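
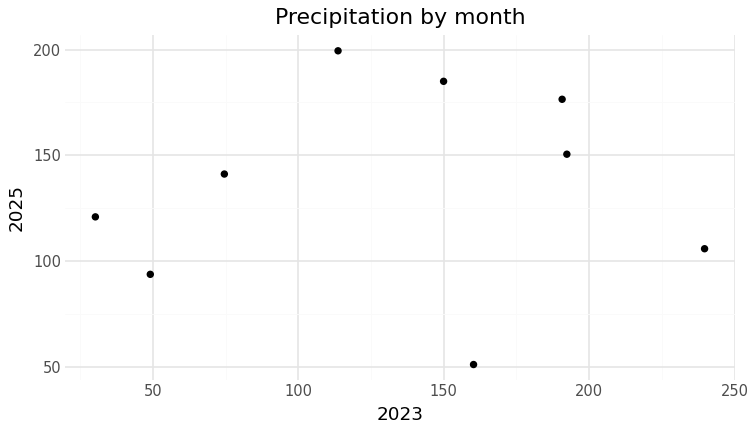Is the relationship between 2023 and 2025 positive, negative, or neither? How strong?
Points are roughly uncorrelated; weak (|r| ≈ 0.1).

no clear correlation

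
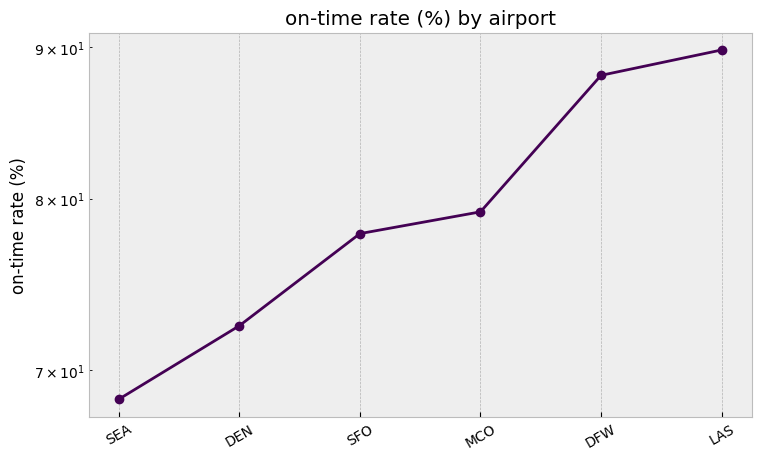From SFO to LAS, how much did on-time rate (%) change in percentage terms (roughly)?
SFO ≈ 78, LAS ≈ 90; (90 − 78) / 78 ≈ +15.4%.

≈ +15.4%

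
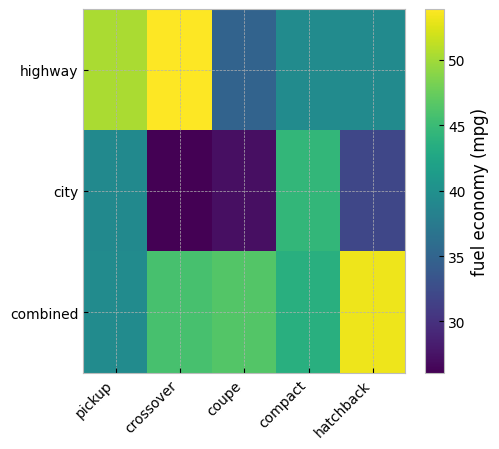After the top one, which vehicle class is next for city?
Top 3 for city: compact ≈ 45, pickup ≈ 40, hatchback ≈ 30.

pickup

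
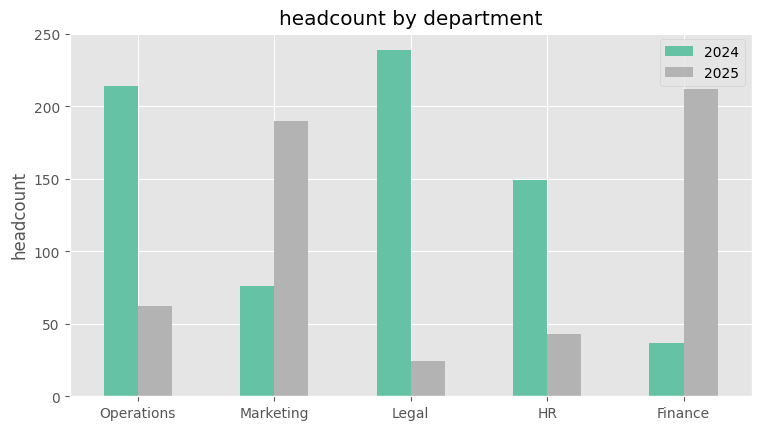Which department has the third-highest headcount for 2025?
Top 4 for 2025: Finance ≈ 220, Marketing ≈ 200, Operations ≈ 60, HR ≈ 40.

Operations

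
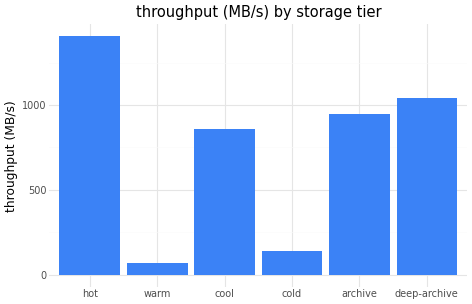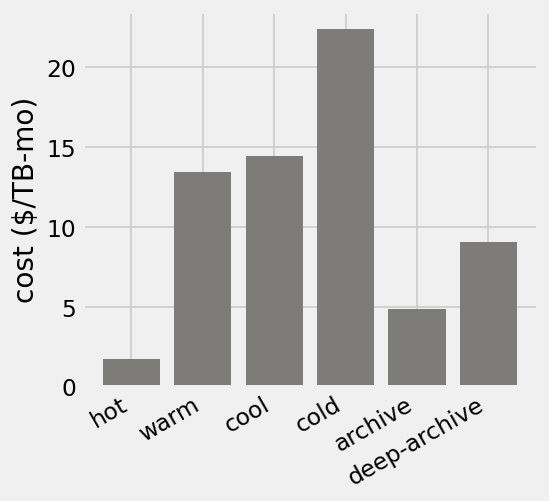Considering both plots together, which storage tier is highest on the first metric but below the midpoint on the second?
hot

Chart 2 median cost ($/TB-mo) ≈ 10; below-median storage tiers: hot, archive, deep-archive. Among those, hot has the highest throughput (MB/s) (≈ 1400).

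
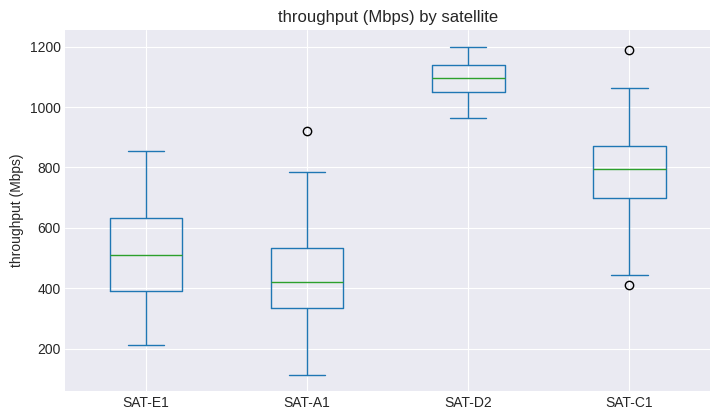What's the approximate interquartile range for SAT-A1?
≈ 200

Q3 ≈ 500, Q1 ≈ 300; IQR ≈ 200.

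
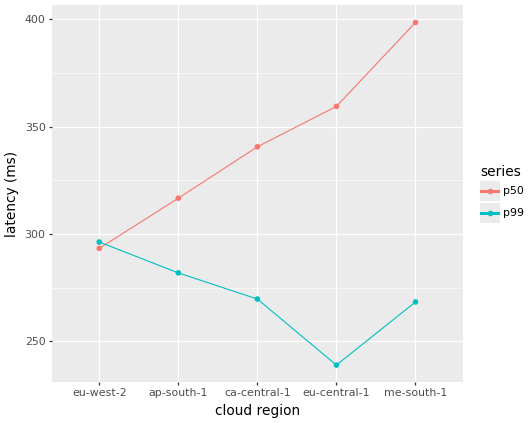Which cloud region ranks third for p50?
Top 4 for p50: me-south-1 ≈ 400, eu-central-1 ≈ 360, ca-central-1 ≈ 340, ap-south-1 ≈ 320.

ca-central-1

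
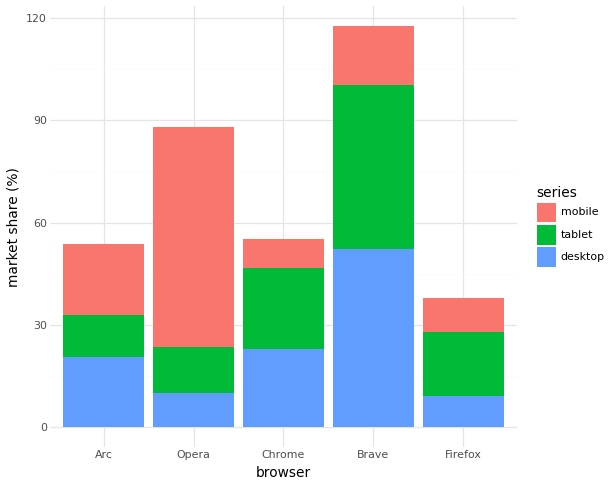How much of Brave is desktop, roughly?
≈ 50

desktop top ≈ 50, bottom ≈ 0; segment ≈ 50.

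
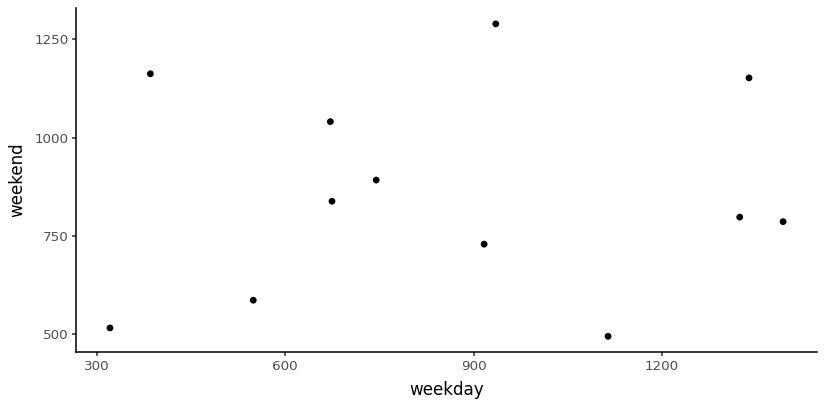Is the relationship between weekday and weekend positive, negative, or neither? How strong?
Points are roughly uncorrelated; weak (|r| ≈ 0.1).

no clear correlation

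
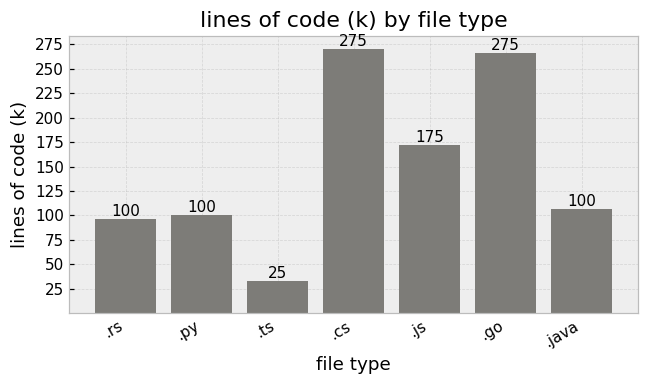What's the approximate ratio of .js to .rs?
.js ≈ 175, .rs ≈ 100; 175/100 ≈ 1.75.

≈ 1.75×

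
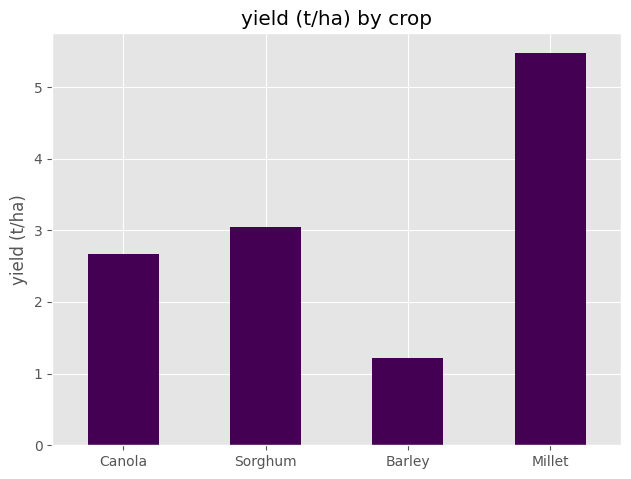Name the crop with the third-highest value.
Top 4: Millet ≈ 5.5, Sorghum ≈ 3.0, Canola ≈ 2.5, Barley ≈ 1.0.

Canola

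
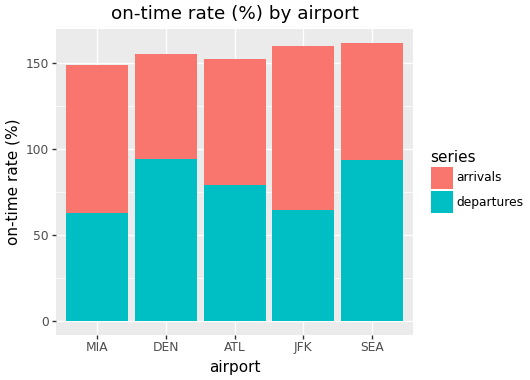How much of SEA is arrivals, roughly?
arrivals top ≈ 160, bottom ≈ 100; segment ≈ 60.

≈ 60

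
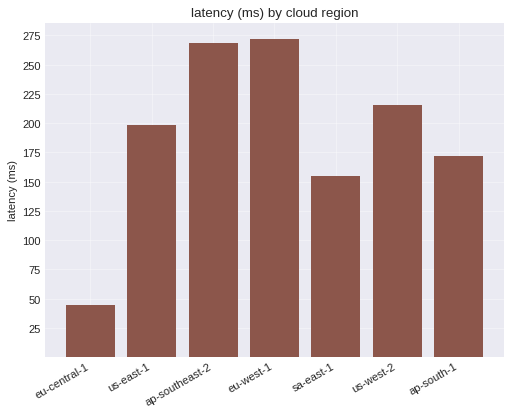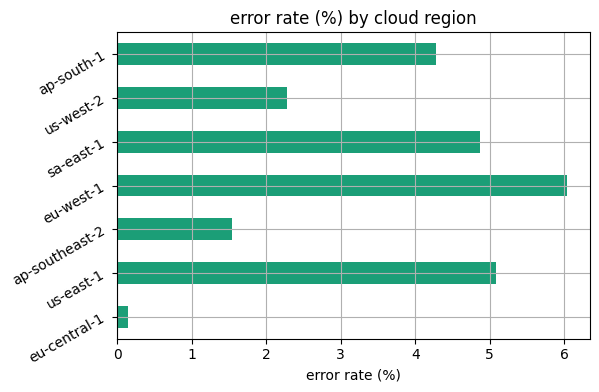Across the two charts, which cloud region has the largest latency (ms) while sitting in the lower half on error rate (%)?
Chart 2 median error rate (%) ≈ 4; below-median cloud regions: eu-central-1, ap-southeast-2, us-west-2. Among those, ap-southeast-2 has the highest latency (ms) (≈ 275).

ap-southeast-2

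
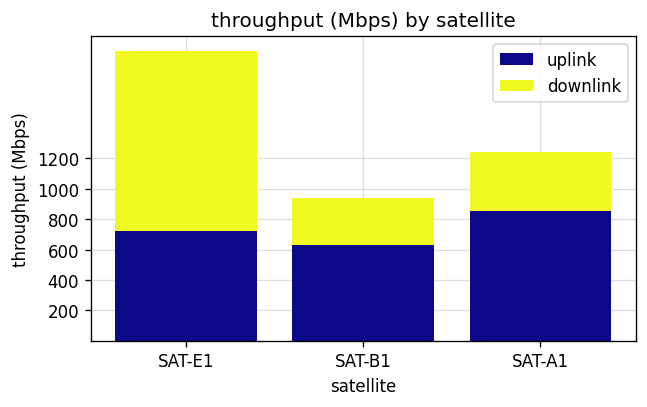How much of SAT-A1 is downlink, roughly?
≈ 400

downlink top ≈ 1200, bottom ≈ 800; segment ≈ 400.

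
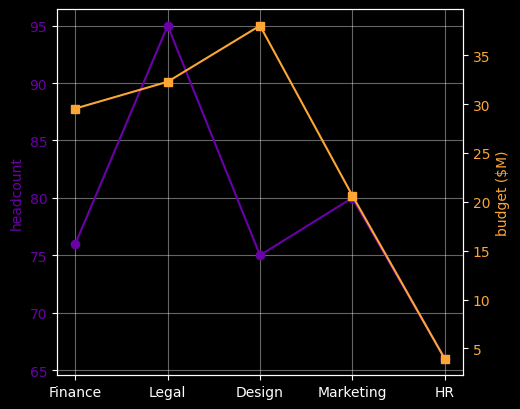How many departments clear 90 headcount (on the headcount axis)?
1

Above 90: Legal.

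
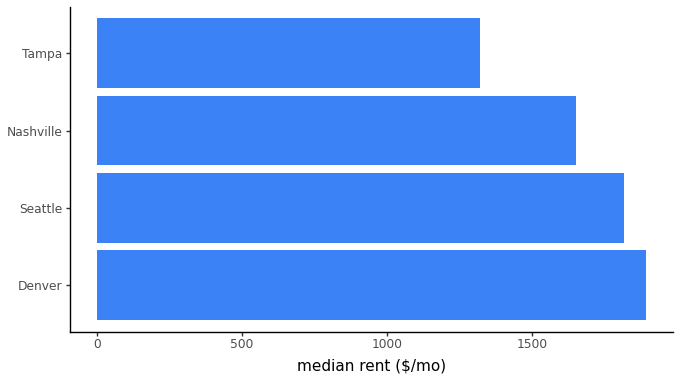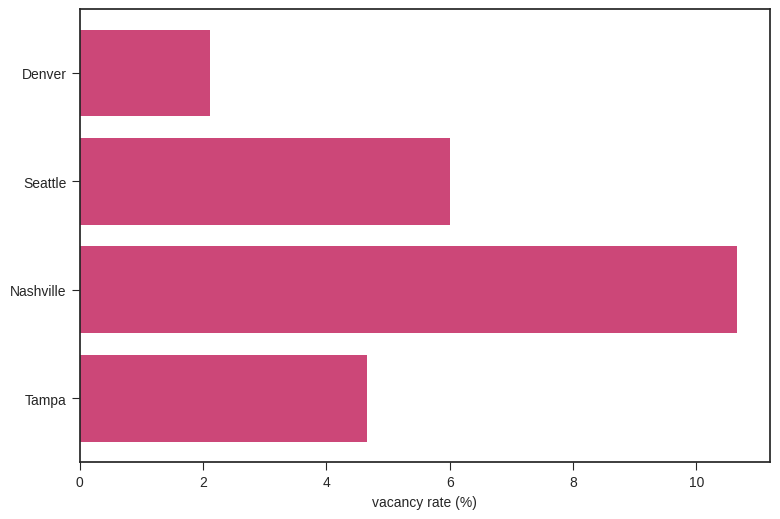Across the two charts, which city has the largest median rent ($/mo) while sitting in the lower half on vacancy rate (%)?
Chart 2 median vacancy rate (%) ≈ 5; below-median cities: Denver, Tampa. Among those, Denver has the highest median rent ($/mo) (≈ 1800).

Denver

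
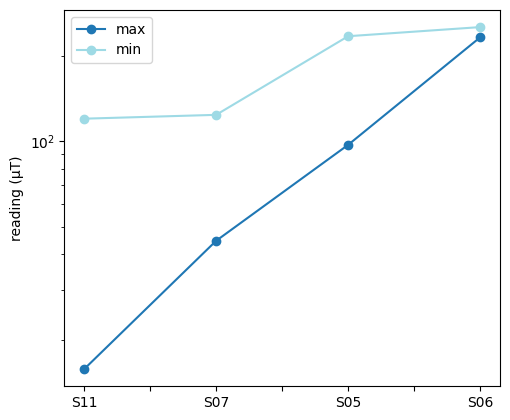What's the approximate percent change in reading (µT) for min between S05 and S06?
S05 ≈ 240, S06 ≈ 260; (260 − 240) / 240 ≈ +8.3%.

≈ +8.3%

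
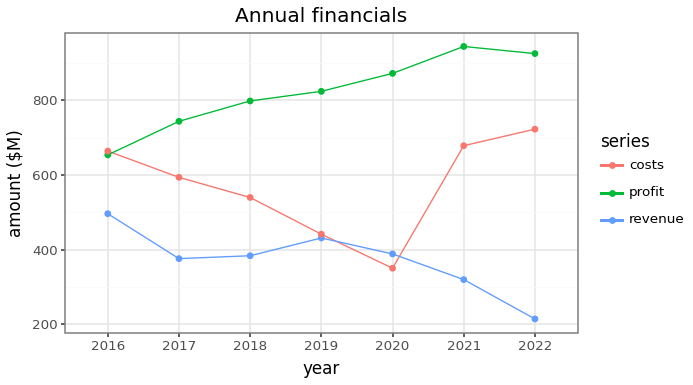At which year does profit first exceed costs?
2017

2016: profit ≈ 700 vs costs ≈ 700 (not yet); 2017: profit ≈ 700 vs costs ≈ 600 (first crossover).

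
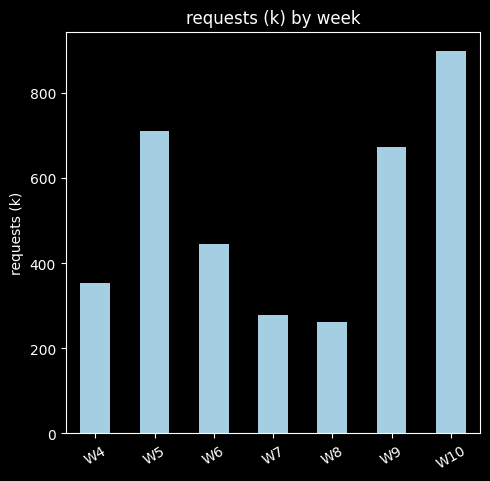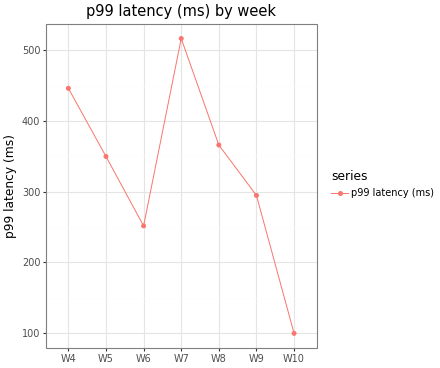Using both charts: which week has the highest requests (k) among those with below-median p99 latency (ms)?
Chart 2 median p99 latency (ms) ≈ 350; below-median weeks: W6, W9, W10. Among those, W10 has the highest requests (k) (≈ 900).

W10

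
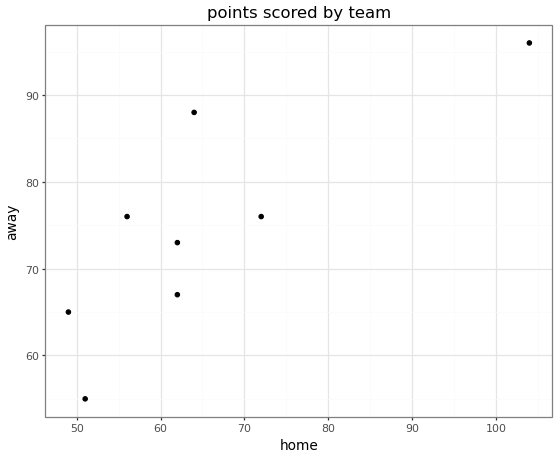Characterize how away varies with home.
Points are positively correlated; strong (|r| ≈ 0.8).

positive, strong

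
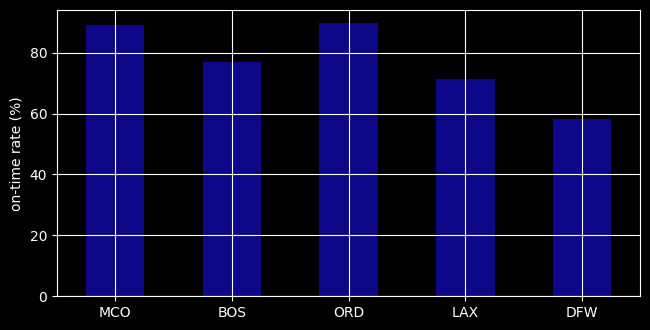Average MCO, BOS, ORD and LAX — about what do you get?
≈ 82

(90 + 80 + 90 + 70) / 4 ≈ 82.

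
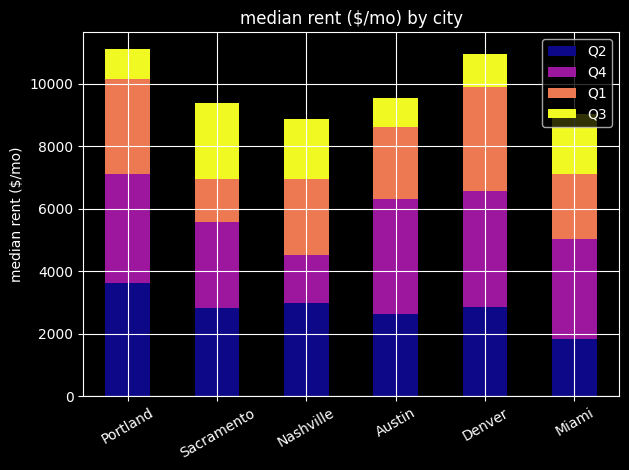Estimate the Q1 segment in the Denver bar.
Q1 top ≈ 10000, bottom ≈ 7000; segment ≈ 3000.

≈ 3000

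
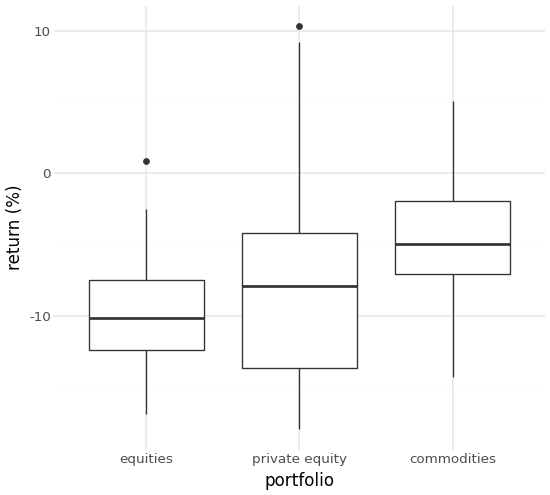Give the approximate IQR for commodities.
≈ 5.0

Q3 ≈ -2.0, Q1 ≈ -7.0; IQR ≈ 5.0.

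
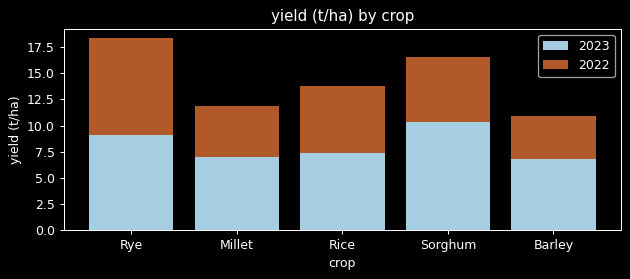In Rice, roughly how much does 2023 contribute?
≈ 8

2023 top ≈ 8, bottom ≈ 0; segment ≈ 8.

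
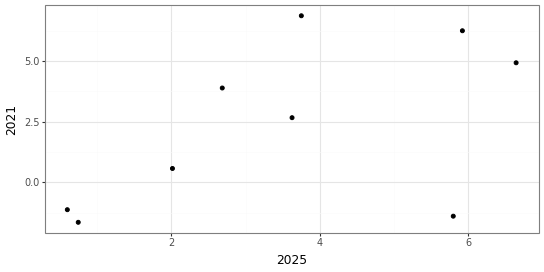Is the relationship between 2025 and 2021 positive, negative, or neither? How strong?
Points are positively correlated; moderate (|r| ≈ 0.5).

positive, moderate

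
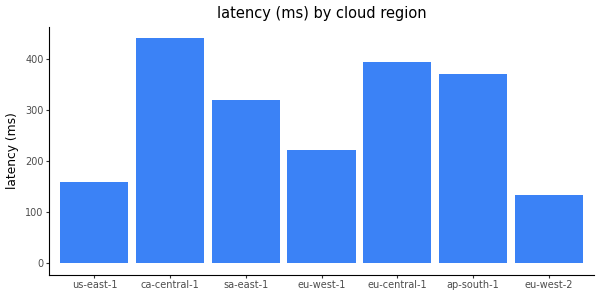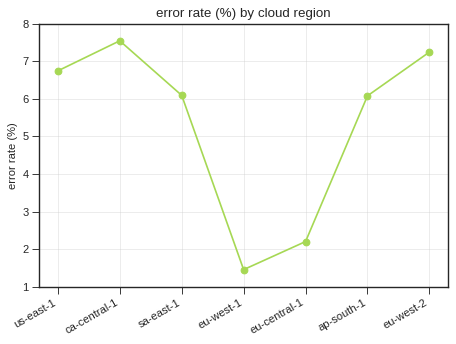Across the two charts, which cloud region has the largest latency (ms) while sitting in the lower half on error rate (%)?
Chart 2 median error rate (%) ≈ 6; below-median cloud regions: eu-west-1, eu-central-1, ap-south-1. Among those, eu-central-1 has the highest latency (ms) (≈ 400).

eu-central-1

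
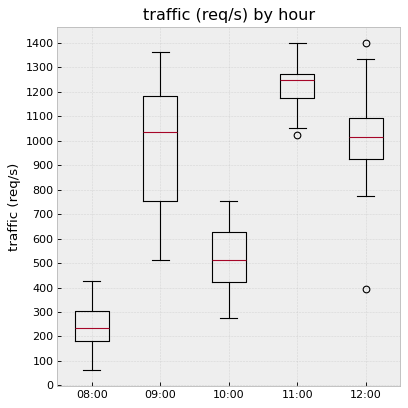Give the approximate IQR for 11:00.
≈ 100

Q3 ≈ 1300, Q1 ≈ 1200; IQR ≈ 100.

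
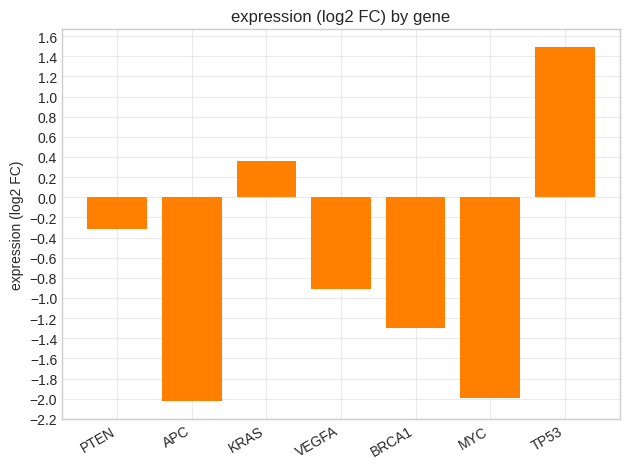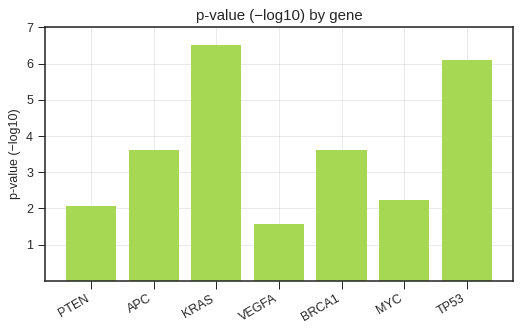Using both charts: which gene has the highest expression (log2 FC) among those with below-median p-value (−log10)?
Chart 2 median p-value (−log10) ≈ 4; below-median genes: PTEN, VEGFA, MYC. Among those, PTEN has the highest expression (log2 FC) (≈ -0.4).

PTEN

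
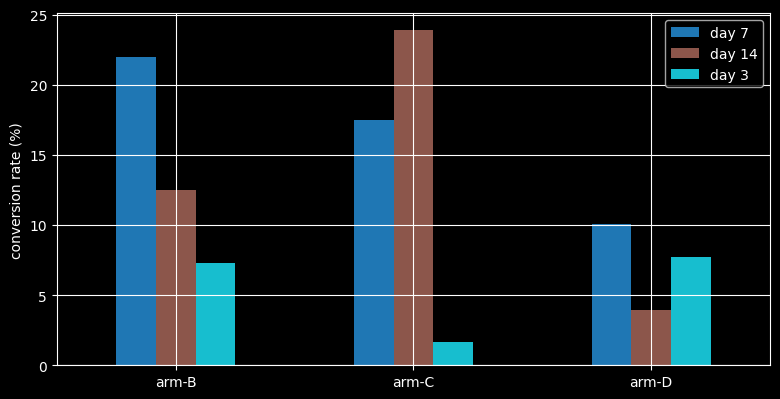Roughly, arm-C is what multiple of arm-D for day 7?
≈ 1.8×

arm-C ≈ 18, arm-D ≈ 10; 18/10 ≈ 1.8.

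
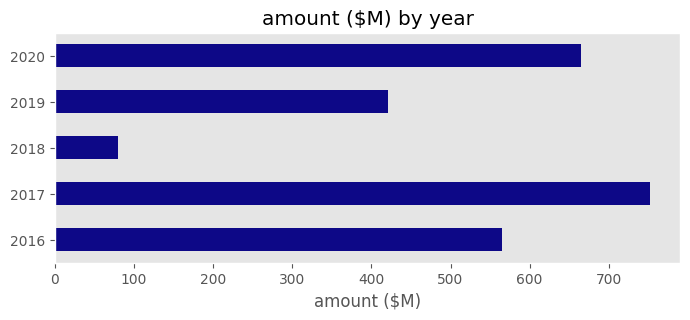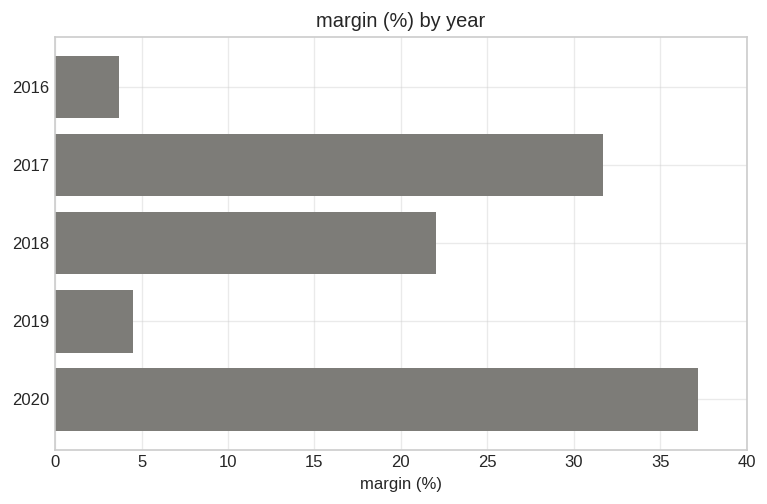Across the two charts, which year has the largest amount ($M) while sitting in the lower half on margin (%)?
2016

Chart 2 median margin (%) ≈ 20; below-median years: 2016, 2019. Among those, 2016 has the highest amount ($M) (≈ 600).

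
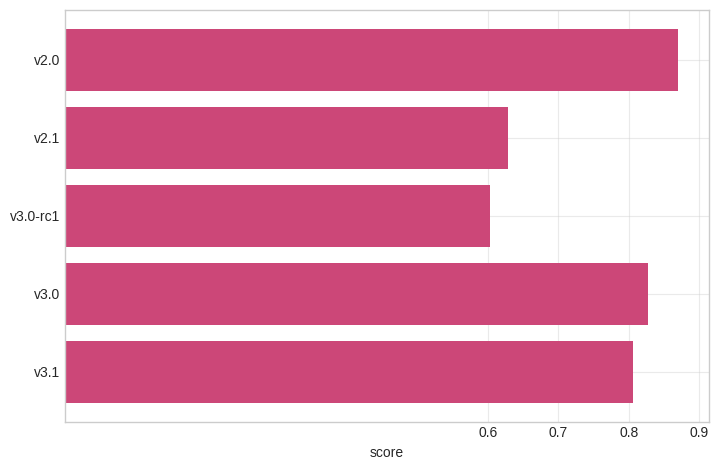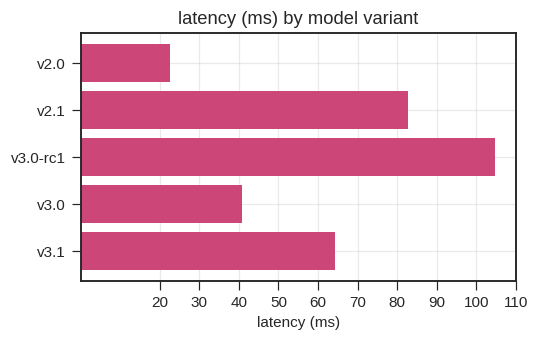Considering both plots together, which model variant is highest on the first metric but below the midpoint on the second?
Chart 2 median latency (ms) ≈ 60; below-median model variants: v2.0, v3.0. Among those, v2.0 has the highest score (≈ 0.9).

v2.0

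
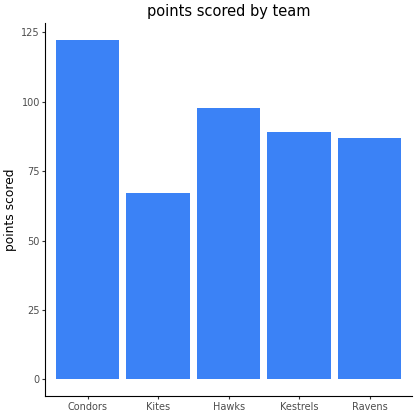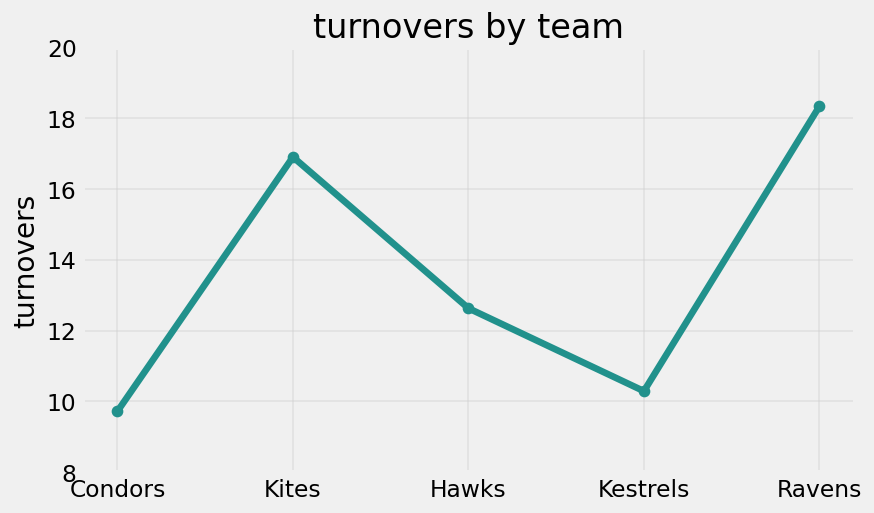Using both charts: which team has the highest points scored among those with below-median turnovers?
Chart 2 median turnovers ≈ 12; below-median teams: Condors, Kestrels. Among those, Condors has the highest points scored (≈ 120).

Condors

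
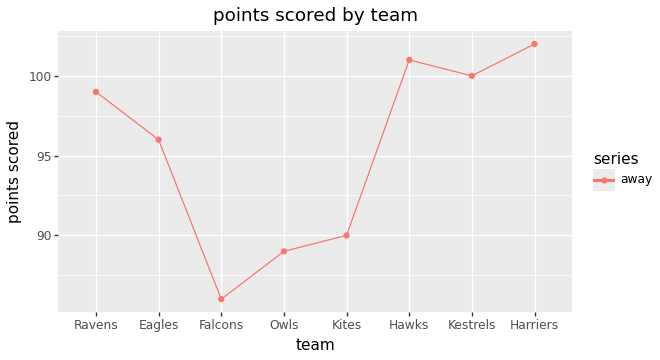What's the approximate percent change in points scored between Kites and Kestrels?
Kites ≈ 90, Kestrels ≈ 100; (100 − 90) / 90 ≈ +11.1%.

≈ +11.1%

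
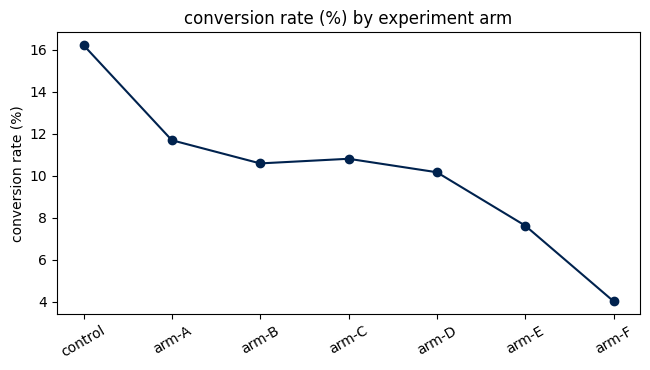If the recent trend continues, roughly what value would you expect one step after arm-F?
Last three: 10, 8, 4 → slope ≈ -3/step → next ≈ 1.

≈ 1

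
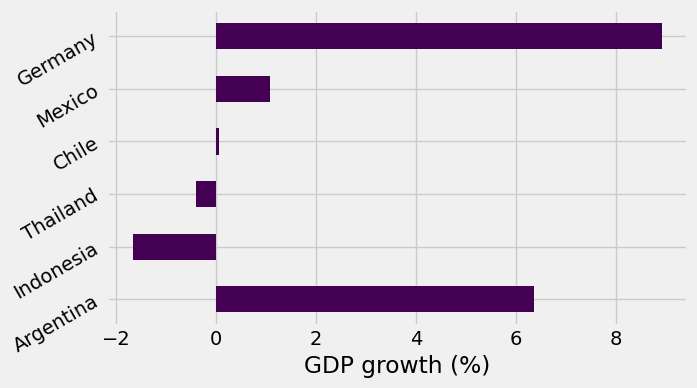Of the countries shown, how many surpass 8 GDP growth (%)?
1

Above 8: Germany.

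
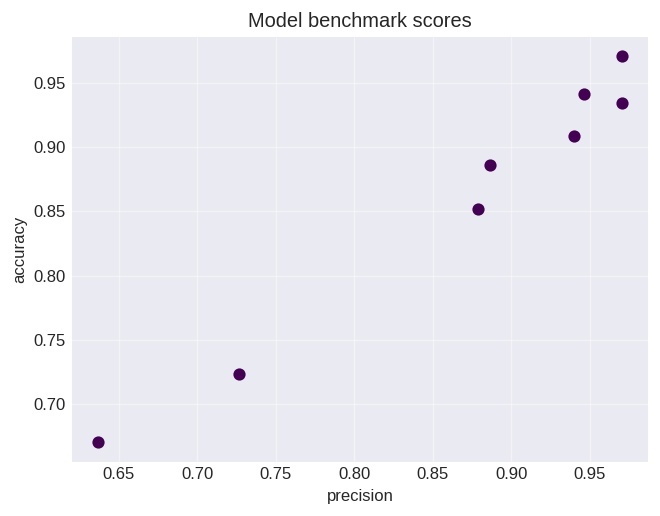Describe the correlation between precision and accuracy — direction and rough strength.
positive, strong

Points are positively correlated; strong (|r| ≈ 1.0).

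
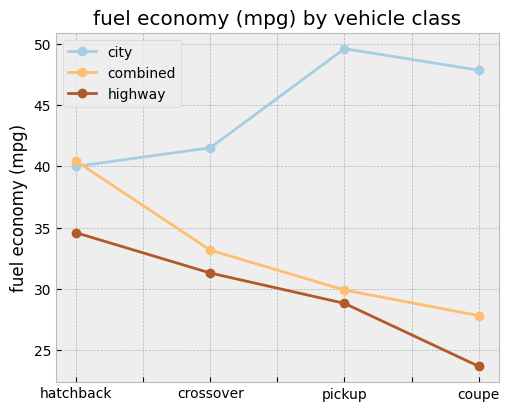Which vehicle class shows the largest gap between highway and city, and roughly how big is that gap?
coupe: highway ≈ 25, city ≈ 50 → gap ≈ 25. Next-largest (pickup) is only ≈ 20.

coupe, ≈ 25 mpg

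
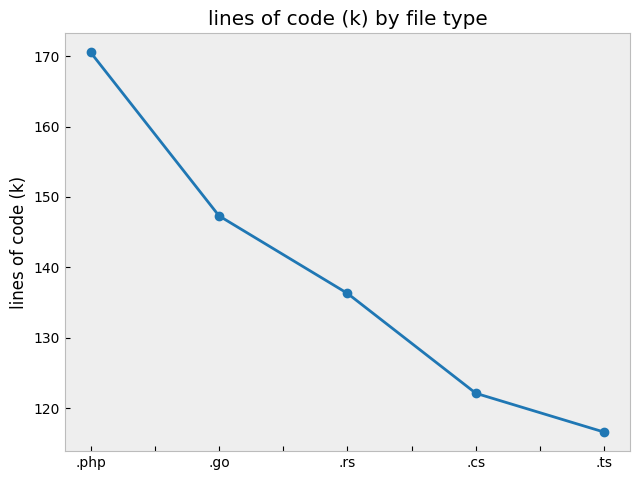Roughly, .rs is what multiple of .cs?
.rs ≈ 135, .cs ≈ 120; 135/120 ≈ 1.12.

≈ 1.12×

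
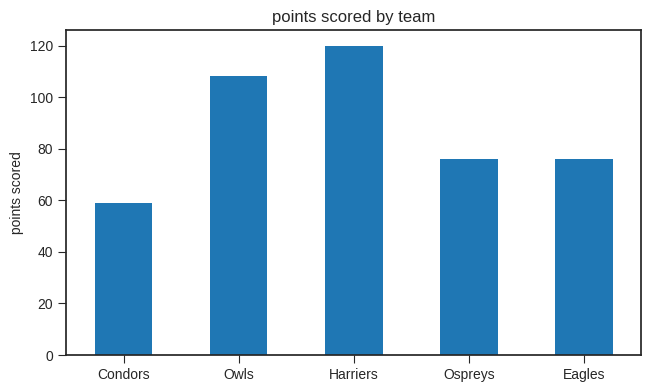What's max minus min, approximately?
≈ 60

Max Harriers ≈ 120, min Condors ≈ 60; range ≈ 60.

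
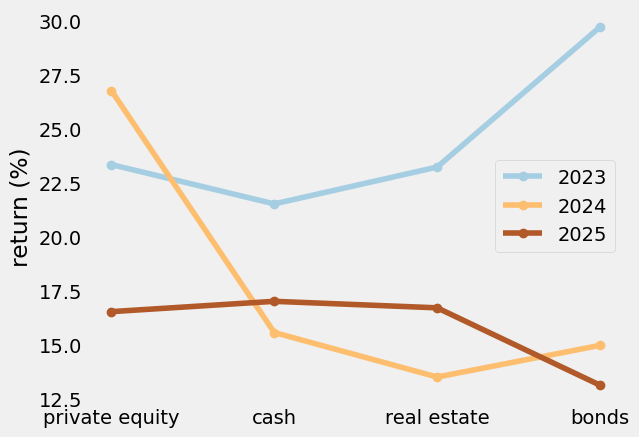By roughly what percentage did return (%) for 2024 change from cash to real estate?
cash ≈ 16, real estate ≈ 14; (14 − 16) / 16 ≈ -12.5%.

≈ -12.5%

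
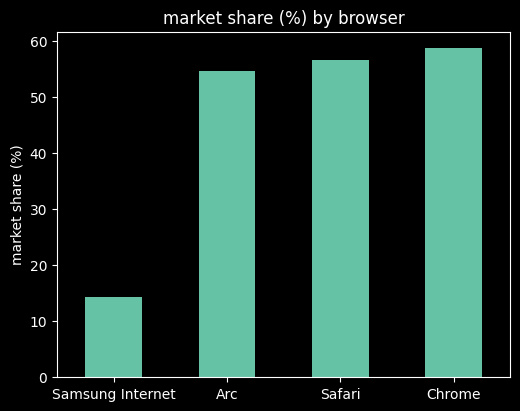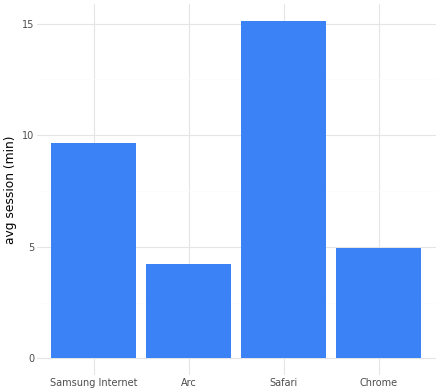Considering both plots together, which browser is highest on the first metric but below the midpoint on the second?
Chrome

Chart 2 median avg session (min) ≈ 8; below-median browsers: Arc, Chrome. Among those, Chrome has the highest market share (%) (≈ 60).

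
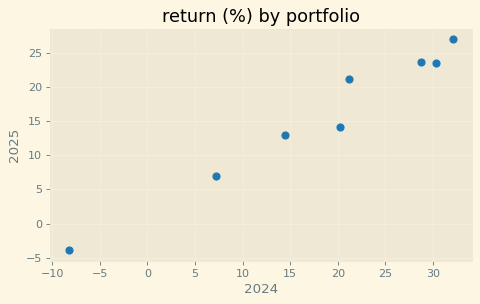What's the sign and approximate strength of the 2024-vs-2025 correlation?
Points are positively correlated; strong (|r| ≈ 1.0).

positive, strong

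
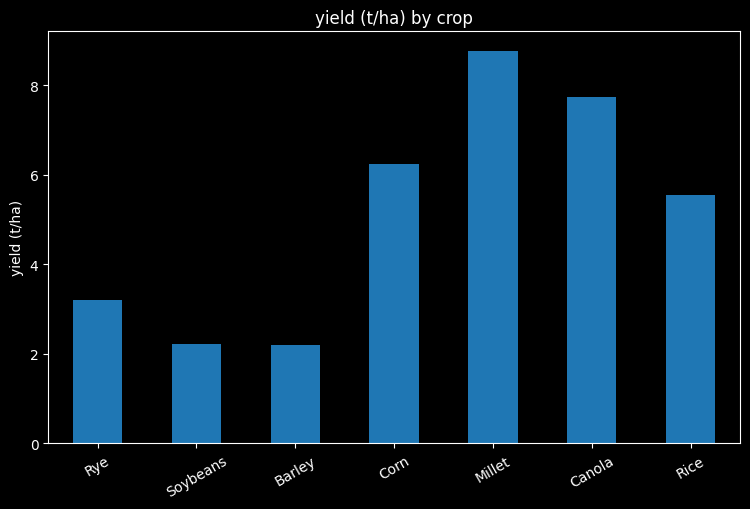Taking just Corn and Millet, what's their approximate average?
≈ 8

(6 + 9) / 2 ≈ 8.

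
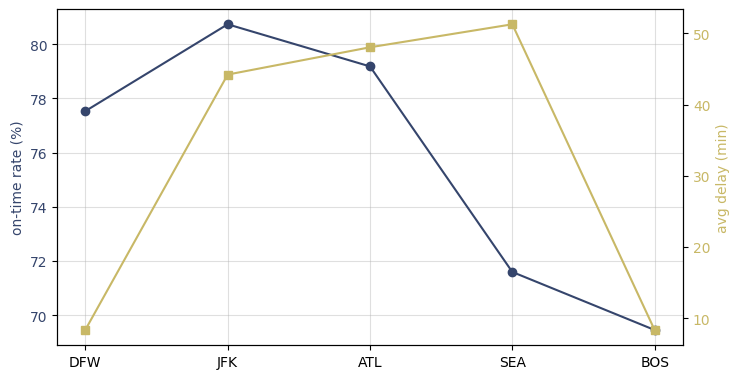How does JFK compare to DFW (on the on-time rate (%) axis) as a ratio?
JFK ≈ 81, DFW ≈ 78; 81/78 ≈ 1.04.

≈ 1.04×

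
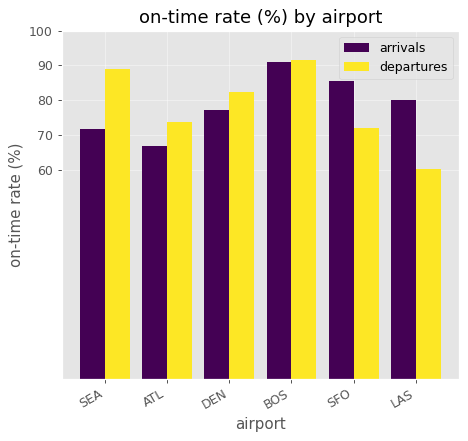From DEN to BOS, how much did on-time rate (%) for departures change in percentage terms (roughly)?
DEN ≈ 80, BOS ≈ 90; (90 − 80) / 80 ≈ +12.5%.

≈ +12.5%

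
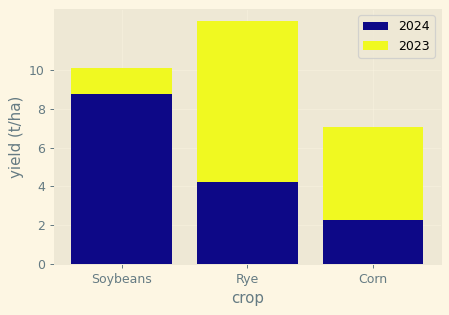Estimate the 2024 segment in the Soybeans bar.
≈ 8

2024 top ≈ 8, bottom ≈ 0; segment ≈ 8.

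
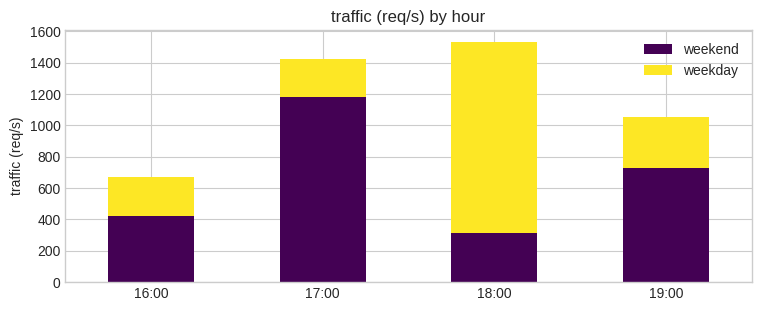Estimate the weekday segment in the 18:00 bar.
≈ 1200

weekday top ≈ 1600, bottom ≈ 400; segment ≈ 1200.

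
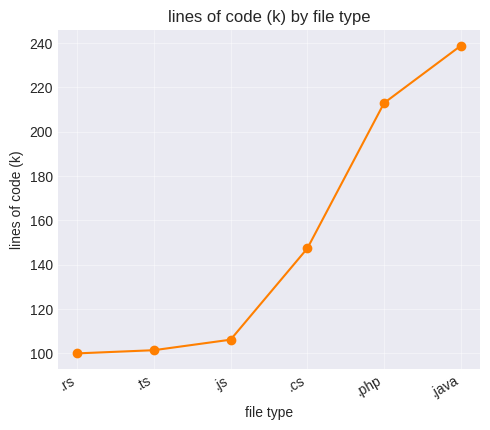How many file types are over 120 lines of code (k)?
3

Above 120: .cs, .php, .java.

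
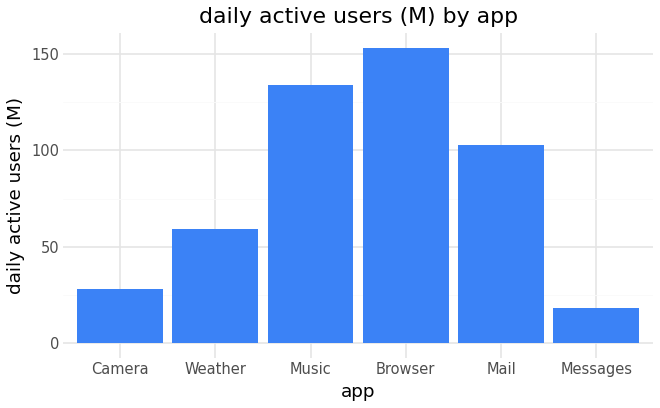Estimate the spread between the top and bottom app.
Max Browser ≈ 160, min Messages ≈ 20; range ≈ 140.

≈ 140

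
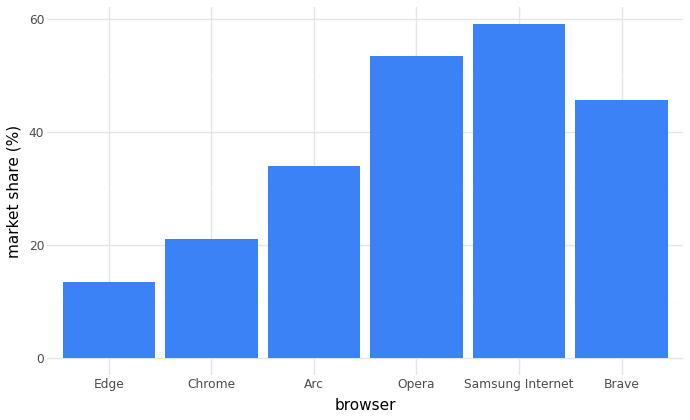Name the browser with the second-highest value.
Top 3: Samsung Internet ≈ 60, Opera ≈ 55, Brave ≈ 45.

Opera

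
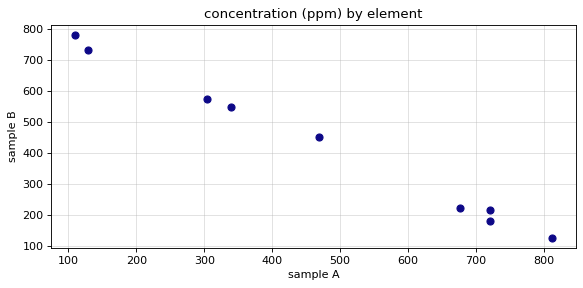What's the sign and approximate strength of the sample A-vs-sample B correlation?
Points are negatively correlated; strong (|r| ≈ 1.0).

negative, strong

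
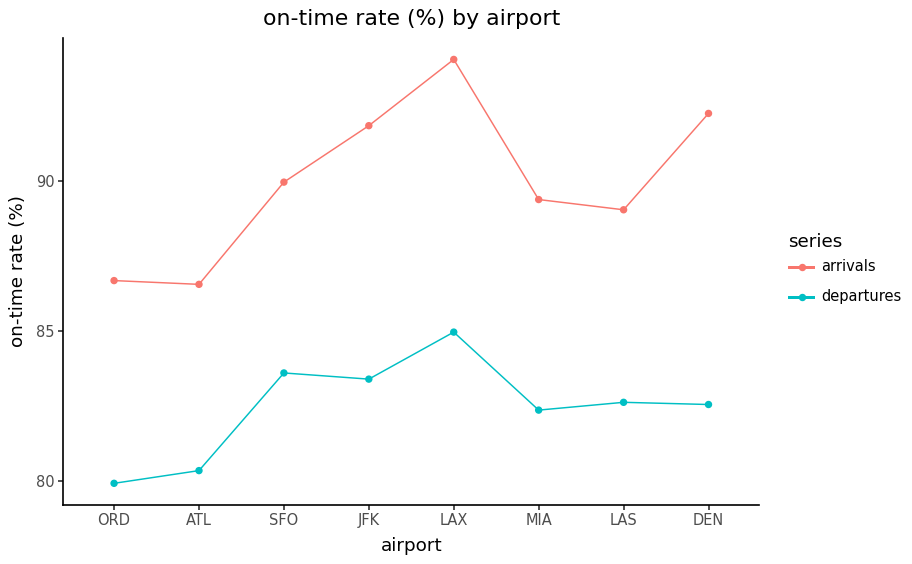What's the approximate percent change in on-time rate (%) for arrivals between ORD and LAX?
≈ +9.3%

ORD ≈ 86, LAX ≈ 94; (94 − 86) / 86 ≈ +9.3%.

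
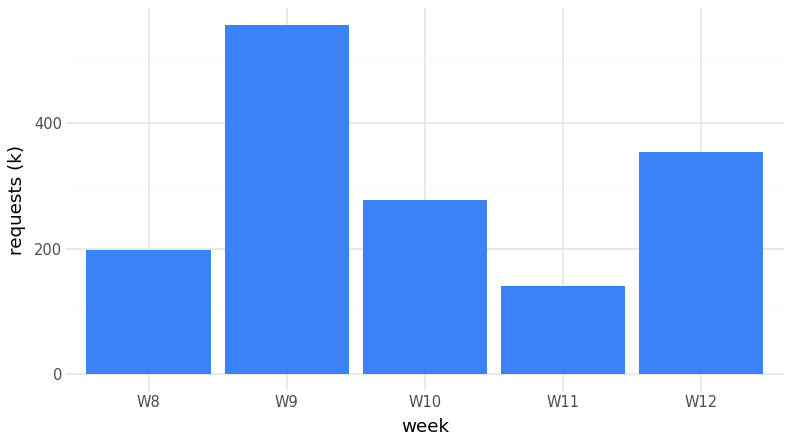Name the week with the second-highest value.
W12

Top 3: W9 ≈ 550, W12 ≈ 350, W10 ≈ 300.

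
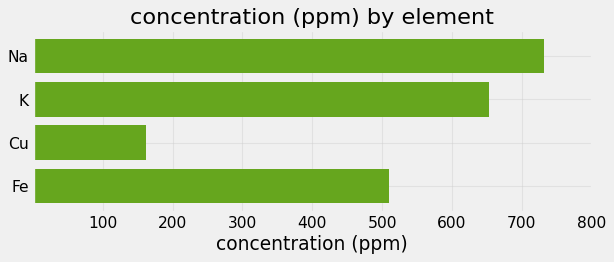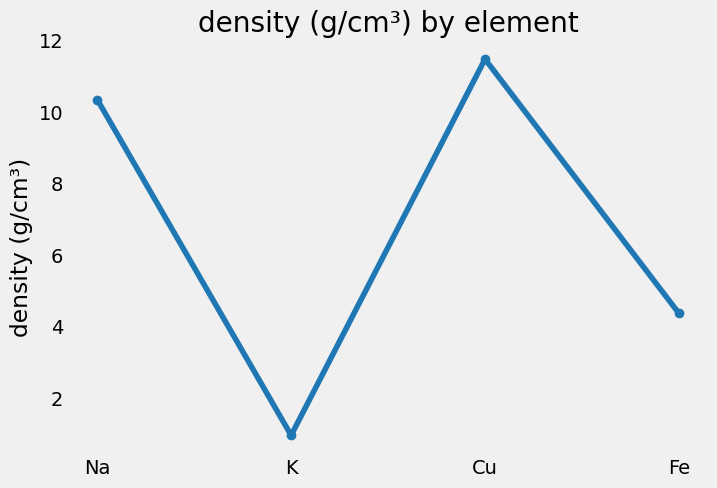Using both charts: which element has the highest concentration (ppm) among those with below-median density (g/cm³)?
Chart 2 median density (g/cm³) ≈ 8; below-median elements: K, Fe. Among those, K has the highest concentration (ppm) (≈ 700).

K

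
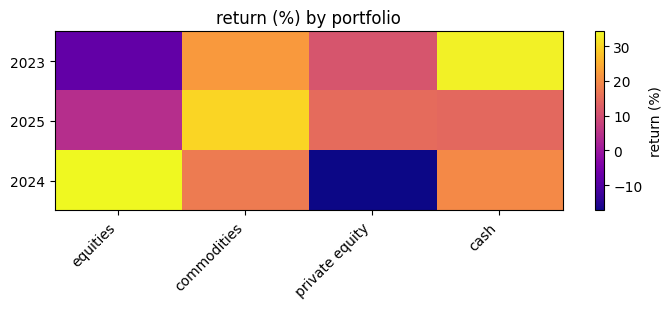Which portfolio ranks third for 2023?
private equity

Top 4 for 2023: cash ≈ 35, commodities ≈ 20, private equity ≈ 10, equities ≈ -10.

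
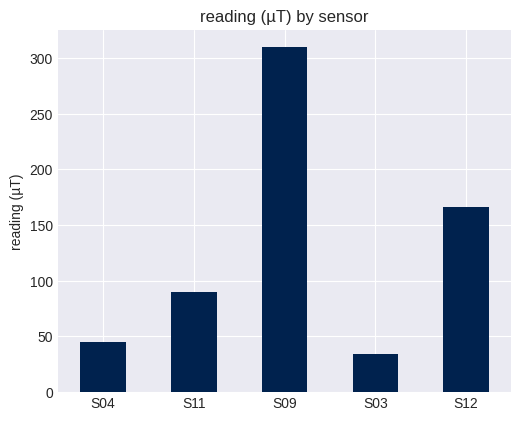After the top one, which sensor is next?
S12

Top 3: S09 ≈ 300, S12 ≈ 150, S11 ≈ 100.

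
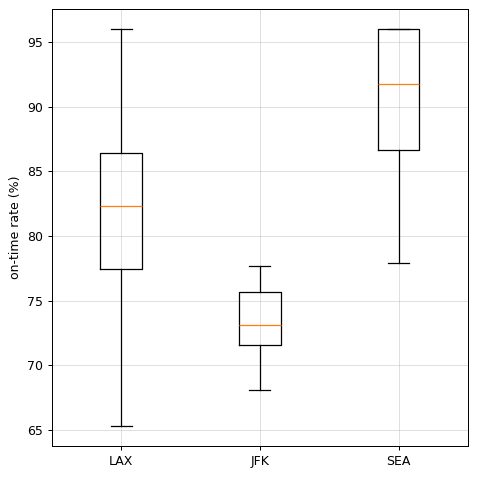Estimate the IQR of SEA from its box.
Q3 ≈ 96, Q1 ≈ 86; IQR ≈ 10.

≈ 10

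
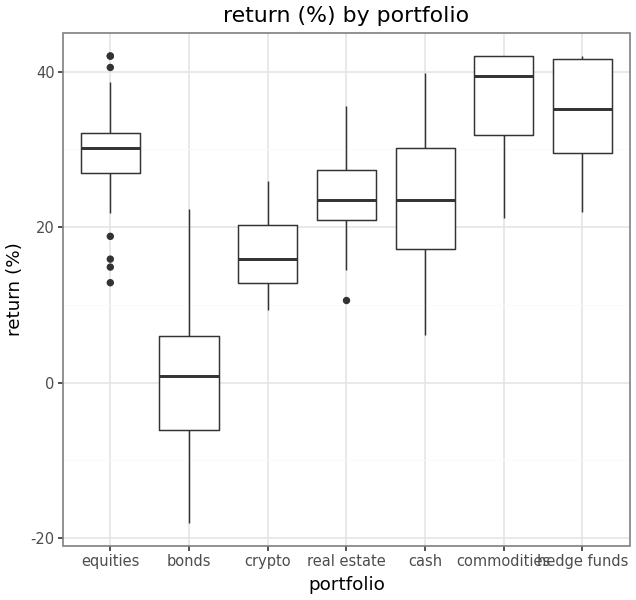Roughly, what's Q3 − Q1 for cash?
≈ 15

Q3 ≈ 30, Q1 ≈ 15; IQR ≈ 15.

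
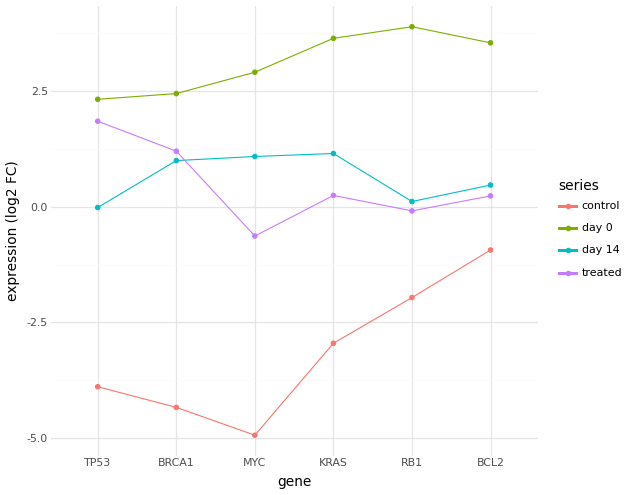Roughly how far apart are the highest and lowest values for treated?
≈ 3

Max TP53 ≈ 2, min MYC ≈ -1; range ≈ 3.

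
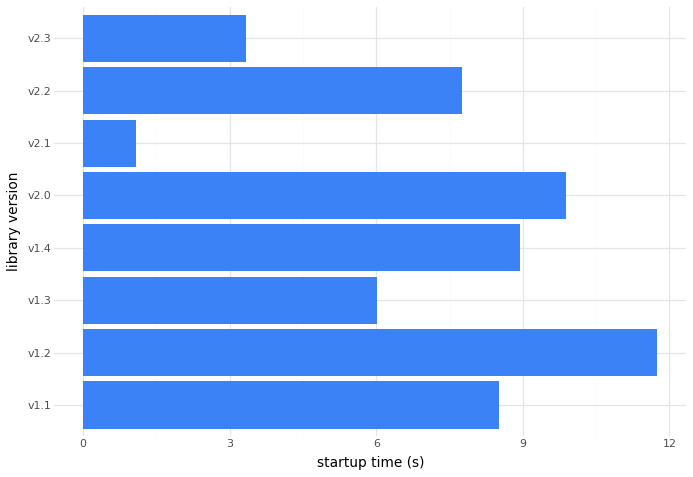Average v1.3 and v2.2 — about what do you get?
(6 + 8) / 2 ≈ 7.

≈ 7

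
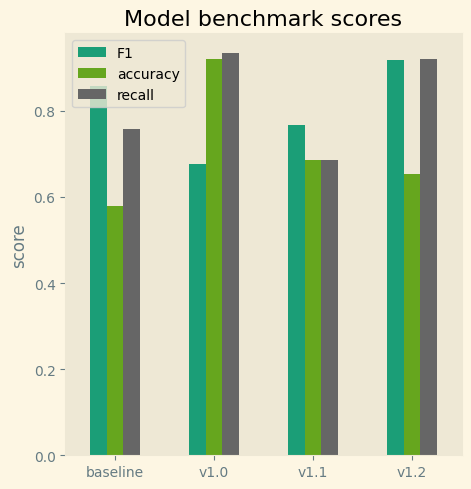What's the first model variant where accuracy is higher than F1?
v1.0

baseline: accuracy ≈ 0.6 vs F1 ≈ 0.9 (not yet); v1.0: accuracy ≈ 0.9 vs F1 ≈ 0.7 (first crossover).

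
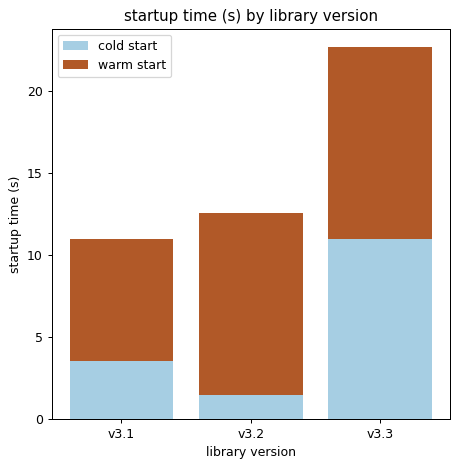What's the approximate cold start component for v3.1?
≈ 4

cold start top ≈ 4, bottom ≈ 0; segment ≈ 4.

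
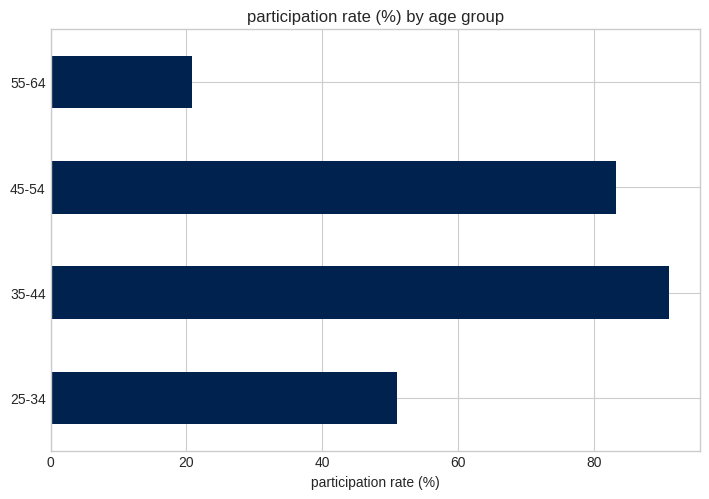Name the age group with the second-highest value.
Top 3: 35-44 ≈ 90, 45-54 ≈ 80, 25-34 ≈ 50.

45-54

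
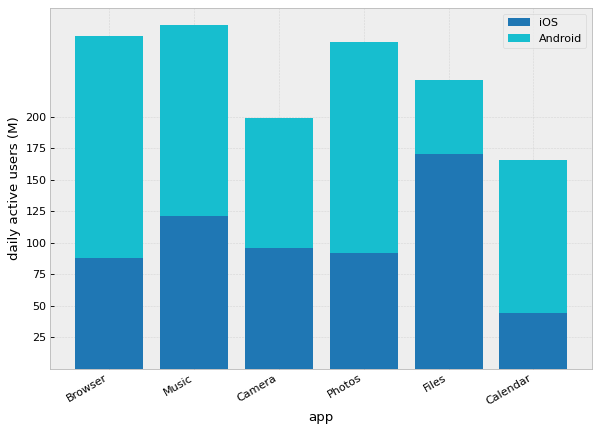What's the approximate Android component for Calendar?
≈ 125

Android top ≈ 175, bottom ≈ 50; segment ≈ 125.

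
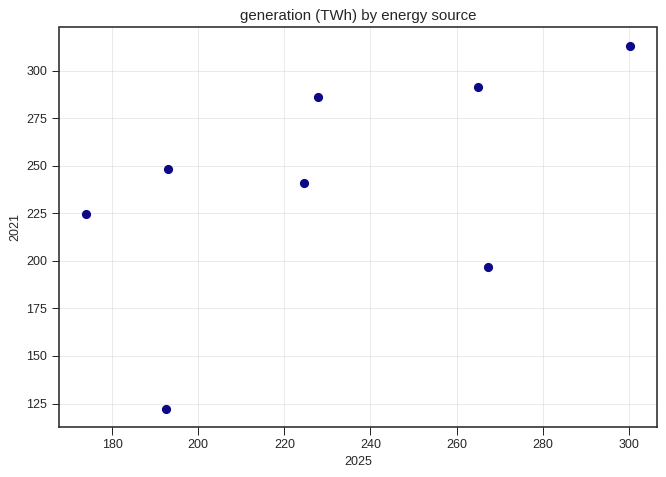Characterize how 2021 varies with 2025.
Points are positively correlated; moderate (|r| ≈ 0.5).

positive, moderate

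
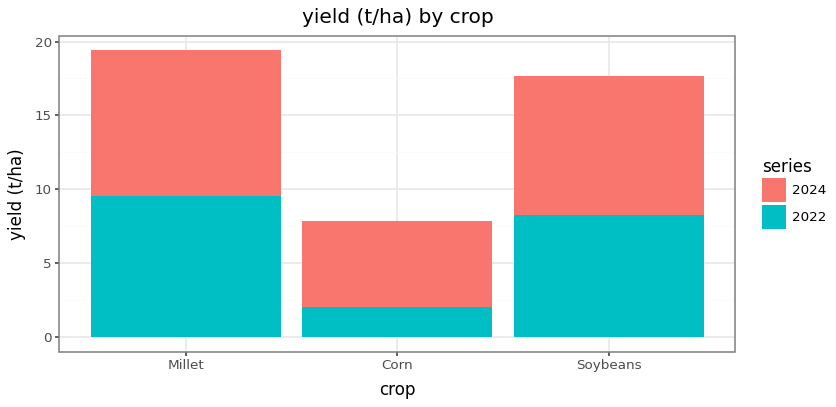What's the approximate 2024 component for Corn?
≈ 6

2024 top ≈ 8, bottom ≈ 2; segment ≈ 6.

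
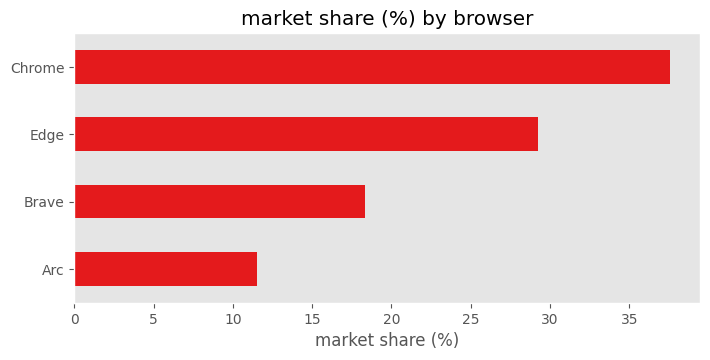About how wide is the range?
Max Chrome ≈ 40, min Arc ≈ 10; range ≈ 30.

≈ 30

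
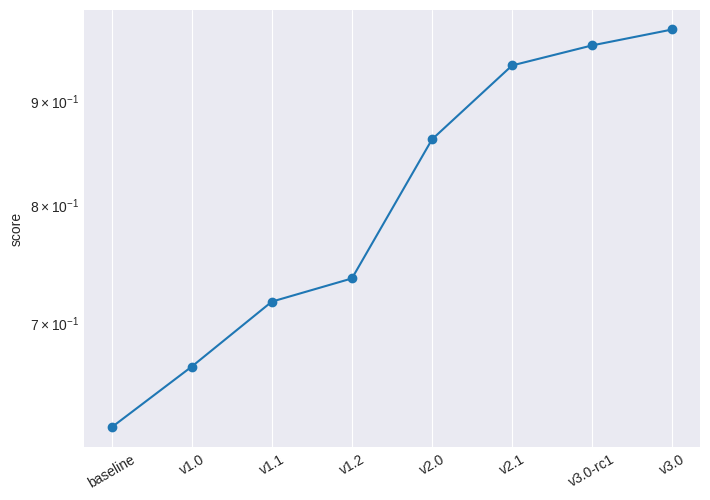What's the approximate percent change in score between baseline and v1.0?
baseline ≈ 0.60, v1.0 ≈ 0.65; (0.65 − 0.60) / 0.60 ≈ +8.3%.

≈ +8.3%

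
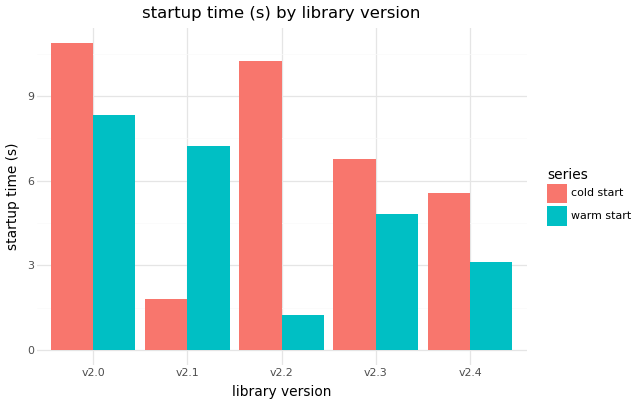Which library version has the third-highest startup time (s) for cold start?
v2.3

Top 4 for cold start: v2.0 ≈ 11, v2.2 ≈ 10, v2.3 ≈ 7, v2.4 ≈ 6.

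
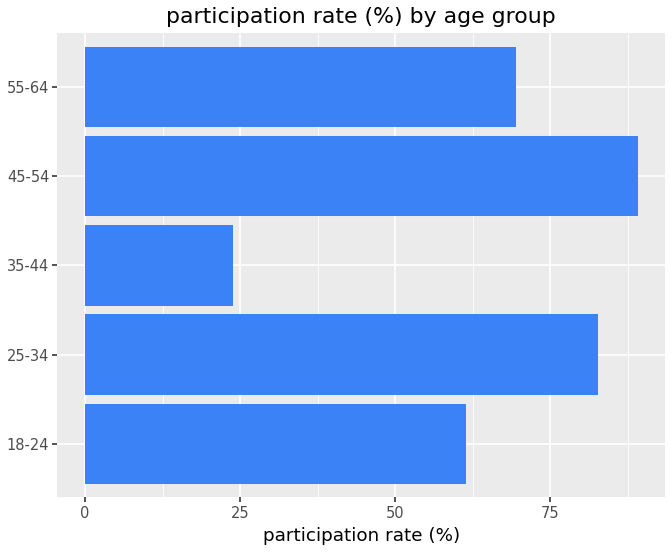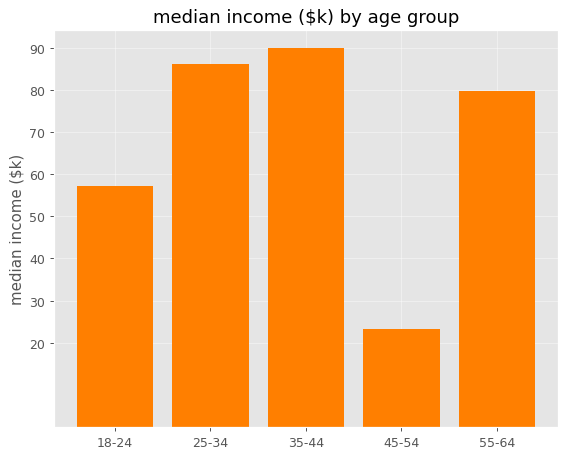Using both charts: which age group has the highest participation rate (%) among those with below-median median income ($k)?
45-54

Chart 2 median median income ($k) ≈ 80; below-median age groups: 18-24, 45-54. Among those, 45-54 has the highest participation rate (%) (≈ 90).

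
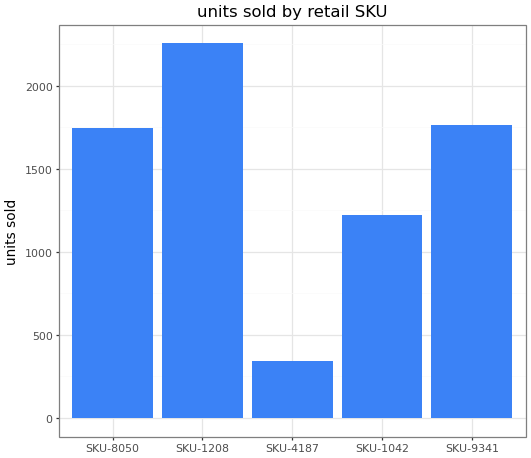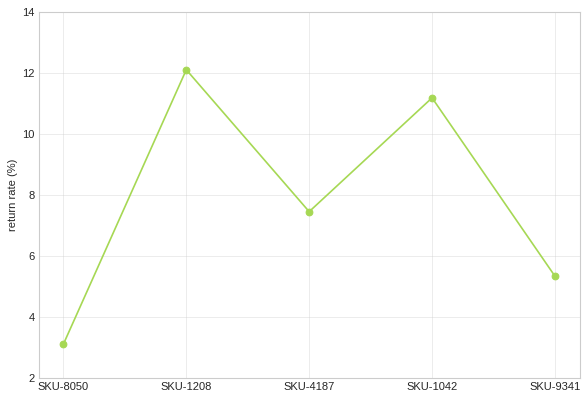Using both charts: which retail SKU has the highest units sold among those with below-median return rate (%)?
SKU-9341

Chart 2 median return rate (%) ≈ 8; below-median retail SKUs: SKU-8050, SKU-9341. Among those, SKU-9341 has the highest units sold (≈ 2000).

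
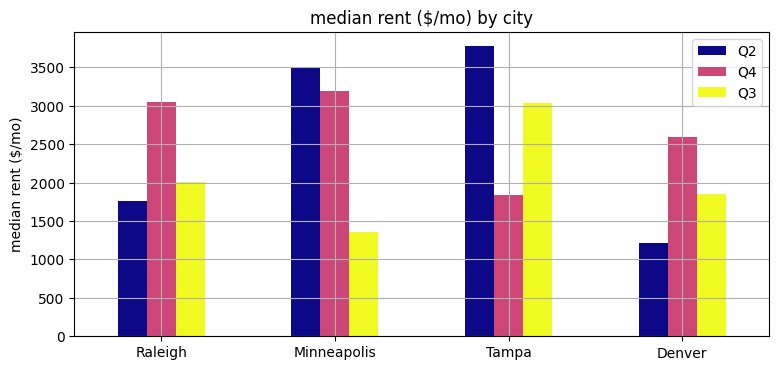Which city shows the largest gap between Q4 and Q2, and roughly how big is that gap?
Tampa: Q4 ≈ 2000, Q2 ≈ 4000 → gap ≈ 2000. Next-largest (Denver) is only ≈ 1500.

Tampa, ≈ 2000 $/mo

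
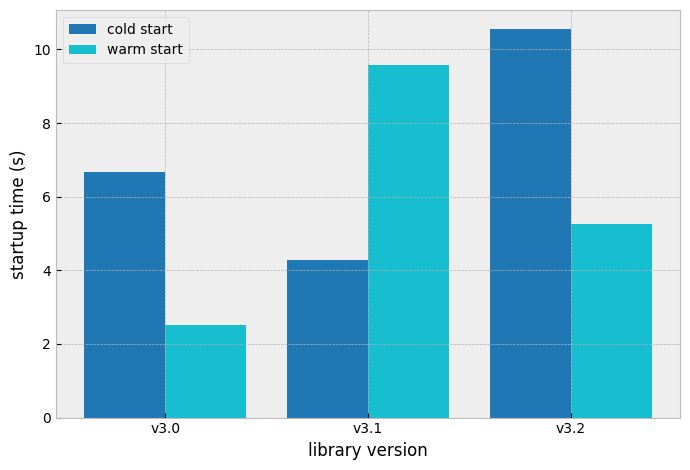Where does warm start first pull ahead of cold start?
v3.0: warm start ≈ 3 vs cold start ≈ 7 (not yet); v3.1: warm start ≈ 10 vs cold start ≈ 4 (first crossover).

v3.1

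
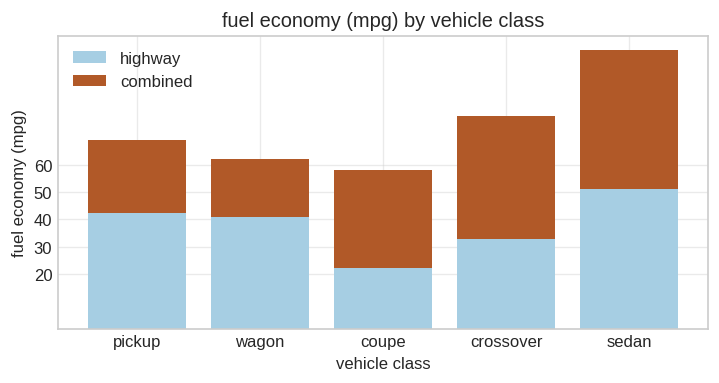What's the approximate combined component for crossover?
≈ 50

combined top ≈ 80, bottom ≈ 30; segment ≈ 50.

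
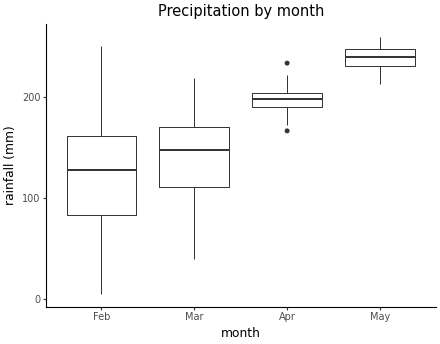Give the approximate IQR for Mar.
Q3 ≈ 170, Q1 ≈ 110; IQR ≈ 60.

≈ 60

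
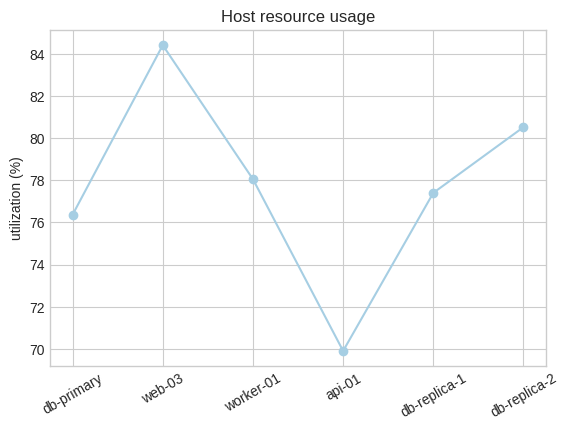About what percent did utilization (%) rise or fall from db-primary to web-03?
db-primary ≈ 76, web-03 ≈ 84; (84 − 76) / 76 ≈ +10.5%.

≈ +10.5%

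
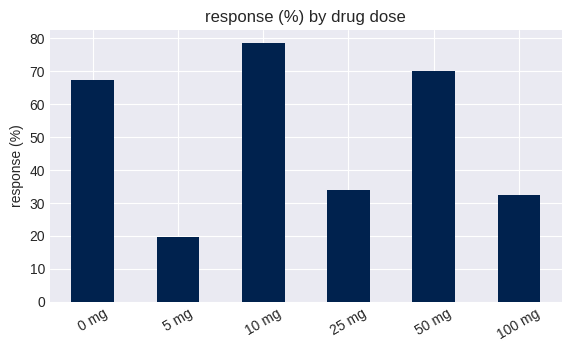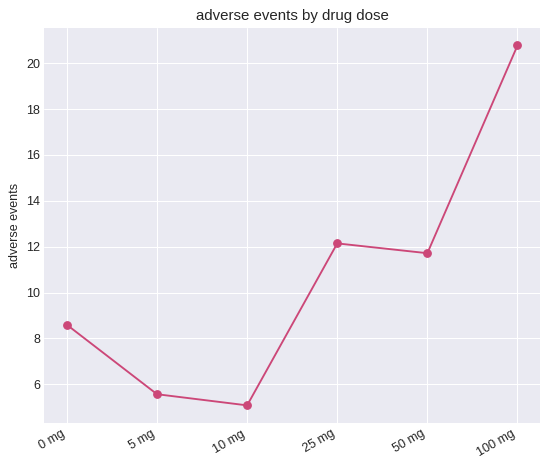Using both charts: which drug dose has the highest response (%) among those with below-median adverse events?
10 mg

Chart 2 median adverse events ≈ 10; below-median drug doses: 0 mg, 5 mg, 10 mg. Among those, 10 mg has the highest response (%) (≈ 80).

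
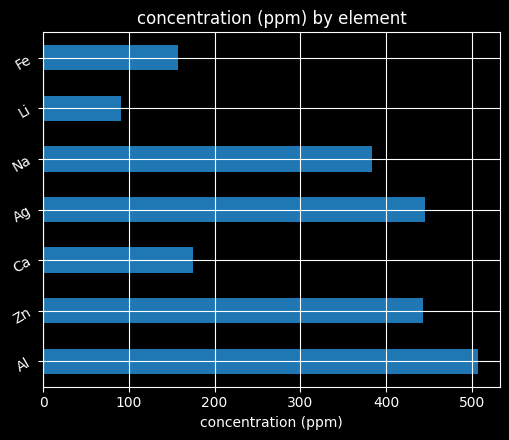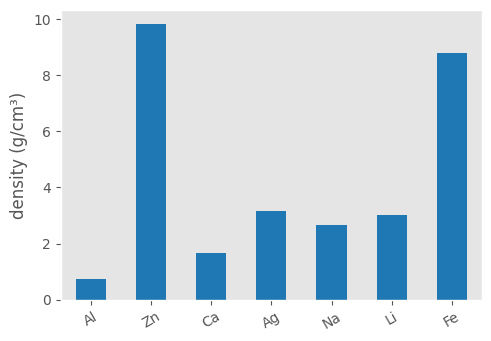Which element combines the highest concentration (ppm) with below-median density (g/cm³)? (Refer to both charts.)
Al

Chart 2 median density (g/cm³) ≈ 3; below-median elements: Al, Ca, Na. Among those, Al has the highest concentration (ppm) (≈ 500).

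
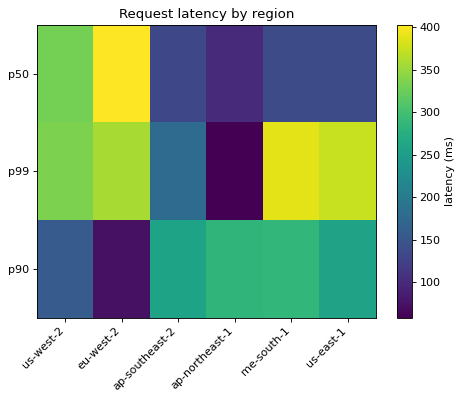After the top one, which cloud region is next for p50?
Top 3 for p50: eu-west-2 ≈ 400, us-west-2 ≈ 350, me-south-1 ≈ 150.

us-west-2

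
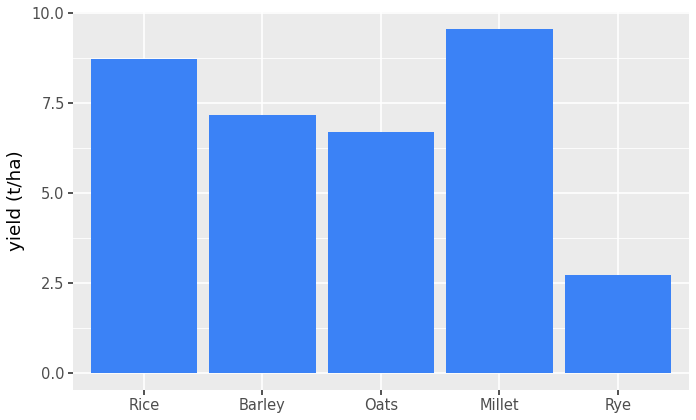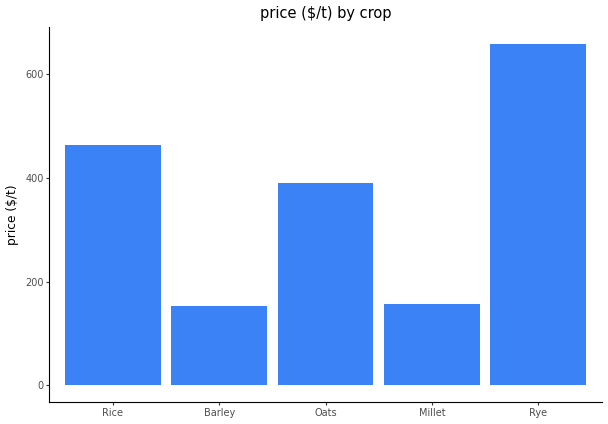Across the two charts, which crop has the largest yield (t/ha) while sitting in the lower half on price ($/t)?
Chart 2 median price ($/t) ≈ 400; below-median crops: Barley, Millet. Among those, Millet has the highest yield (t/ha) (≈ 10).

Millet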